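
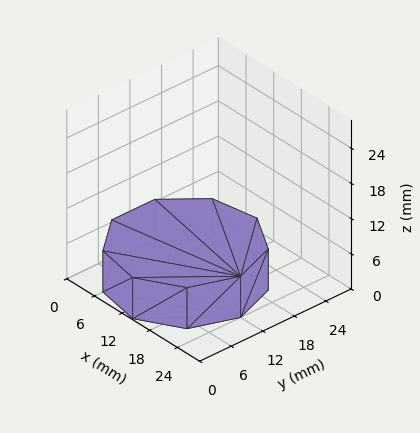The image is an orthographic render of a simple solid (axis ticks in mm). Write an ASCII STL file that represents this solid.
Reading the render: the shape is a regular 9-sided prism (a cylinder approximated with 9 flat sides), circumscribed radius ≈ 12 mm, height ≈ 7 mm (dimensions read to the nearest mm from the axis ticks). For the STL, each face is triangulated and given an outward normal.

solid part
  facet normal 0.0000 0.0000 -1.0000
    outer loop
      vertex 14.08 23.82 0.00
      vertex 21.19 19.71 0.00
      vertex 24.00 12.00 0.00
    endloop
  endfacet
  facet normal 0.0000 0.0000 -1.0000
    outer loop
      vertex 6.00 22.39 0.00
      vertex 14.08 23.82 0.00
      vertex 24.00 12.00 0.00
    endloop
  endfacet
  facet normal 0.0000 0.0000 -1.0000
    outer loop
      vertex 0.72 16.10 0.00
      vertex 6.00 22.39 0.00
      vertex 24.00 12.00 0.00
    endloop
  endfacet
  facet normal 0.0000 0.0000 -1.0000
    outer loop
      vertex 0.72 7.90 0.00
      vertex 0.72 16.10 0.00
      vertex 24.00 12.00 0.00
    endloop
  endfacet
  facet normal 0.0000 0.0000 -1.0000
    outer loop
      vertex 6.00 1.61 0.00
      vertex 0.72 7.90 0.00
      vertex 24.00 12.00 0.00
    endloop
  endfacet
  facet normal 0.0000 0.0000 -1.0000
    outer loop
      vertex 14.08 0.18 0.00
      vertex 6.00 1.61 0.00
      vertex 24.00 12.00 0.00
    endloop
  endfacet
  facet normal 0.0000 0.0000 -1.0000
    outer loop
      vertex 21.19 4.29 0.00
      vertex 14.08 0.18 0.00
      vertex 24.00 12.00 0.00
    endloop
  endfacet
  facet normal 0.0000 0.0000 1.0000
    outer loop
      vertex 24.00 12.00 7.00
      vertex 21.19 19.71 7.00
      vertex 14.08 23.82 7.00
    endloop
  endfacet
  facet normal 0.0000 0.0000 1.0000
    outer loop
      vertex 24.00 12.00 7.00
      vertex 14.08 23.82 7.00
      vertex 6.00 22.39 7.00
    endloop
  endfacet
  facet normal 0.0000 0.0000 1.0000
    outer loop
      vertex 24.00 12.00 7.00
      vertex 6.00 22.39 7.00
      vertex 0.72 16.10 7.00
    endloop
  endfacet
  facet normal 0.0000 0.0000 1.0000
    outer loop
      vertex 24.00 12.00 7.00
      vertex 0.72 16.10 7.00
      vertex 0.72 7.90 7.00
    endloop
  endfacet
  facet normal 0.0000 0.0000 1.0000
    outer loop
      vertex 24.00 12.00 7.00
      vertex 0.72 7.90 7.00
      vertex 6.00 1.61 7.00
    endloop
  endfacet
  facet normal 0.0000 0.0000 1.0000
    outer loop
      vertex 24.00 12.00 7.00
      vertex 6.00 1.61 7.00
      vertex 14.08 0.18 7.00
    endloop
  endfacet
  facet normal 0.0000 0.0000 1.0000
    outer loop
      vertex 24.00 12.00 7.00
      vertex 14.08 0.18 7.00
      vertex 21.19 4.29 7.00
    endloop
  endfacet
  facet normal 0.9395 0.3424 0.0000
    outer loop
      vertex 24.00 12.00 0.00
      vertex 21.19 19.71 0.00
      vertex 21.19 19.71 7.00
    endloop
  endfacet
  facet normal 0.9395 0.3424 0.0000
    outer loop
      vertex 24.00 12.00 0.00
      vertex 21.19 19.71 7.00
      vertex 24.00 12.00 7.00
    endloop
  endfacet
  facet normal 0.5005 0.8658 0.0000
    outer loop
      vertex 21.19 19.71 0.00
      vertex 14.08 23.82 0.00
      vertex 14.08 23.82 7.00
    endloop
  endfacet
  facet normal 0.5005 0.8658 0.0000
    outer loop
      vertex 21.19 19.71 0.00
      vertex 14.08 23.82 7.00
      vertex 21.19 19.71 7.00
    endloop
  endfacet
  facet normal -0.1743 0.9847 0.0000
    outer loop
      vertex 14.08 23.82 0.00
      vertex 6.00 22.39 0.00
      vertex 6.00 22.39 7.00
    endloop
  endfacet
  facet normal -0.1743 0.9847 0.0000
    outer loop
      vertex 14.08 23.82 0.00
      vertex 6.00 22.39 7.00
      vertex 14.08 23.82 7.00
    endloop
  endfacet
  facet normal -0.7659 0.6429 0.0000
    outer loop
      vertex 6.00 22.39 0.00
      vertex 0.72 16.10 0.00
      vertex 0.72 16.10 7.00
    endloop
  endfacet
  facet normal -0.7659 0.6429 0.0000
    outer loop
      vertex 6.00 22.39 0.00
      vertex 0.72 16.10 7.00
      vertex 6.00 22.39 7.00
    endloop
  endfacet
  facet normal -1.0000 0.0000 0.0000
    outer loop
      vertex 0.72 16.10 0.00
      vertex 0.72 7.90 0.00
      vertex 0.72 7.90 7.00
    endloop
  endfacet
  facet normal -1.0000 0.0000 0.0000
    outer loop
      vertex 0.72 16.10 0.00
      vertex 0.72 7.90 7.00
      vertex 0.72 16.10 7.00
    endloop
  endfacet
  facet normal -0.7659 -0.6429 0.0000
    outer loop
      vertex 0.72 7.90 0.00
      vertex 6.00 1.61 0.00
      vertex 6.00 1.61 7.00
    endloop
  endfacet
  facet normal -0.7659 -0.6429 0.0000
    outer loop
      vertex 0.72 7.90 0.00
      vertex 6.00 1.61 7.00
      vertex 0.72 7.90 7.00
    endloop
  endfacet
  facet normal -0.1743 -0.9847 0.0000
    outer loop
      vertex 6.00 1.61 0.00
      vertex 14.08 0.18 0.00
      vertex 14.08 0.18 7.00
    endloop
  endfacet
  facet normal -0.1743 -0.9847 0.0000
    outer loop
      vertex 6.00 1.61 0.00
      vertex 14.08 0.18 7.00
      vertex 6.00 1.61 7.00
    endloop
  endfacet
  facet normal 0.5005 -0.8658 0.0000
    outer loop
      vertex 14.08 0.18 0.00
      vertex 21.19 4.29 0.00
      vertex 21.19 4.29 7.00
    endloop
  endfacet
  facet normal 0.5005 -0.8658 0.0000
    outer loop
      vertex 14.08 0.18 0.00
      vertex 21.19 4.29 7.00
      vertex 14.08 0.18 7.00
    endloop
  endfacet
  facet normal 0.9395 -0.3424 0.0000
    outer loop
      vertex 21.19 4.29 0.00
      vertex 24.00 12.00 0.00
      vertex 24.00 12.00 7.00
    endloop
  endfacet
  facet normal 0.9395 -0.3424 0.0000
    outer loop
      vertex 21.19 4.29 0.00
      vertex 24.00 12.00 7.00
      vertex 21.19 4.29 7.00
    endloop
  endfacet
endsolid part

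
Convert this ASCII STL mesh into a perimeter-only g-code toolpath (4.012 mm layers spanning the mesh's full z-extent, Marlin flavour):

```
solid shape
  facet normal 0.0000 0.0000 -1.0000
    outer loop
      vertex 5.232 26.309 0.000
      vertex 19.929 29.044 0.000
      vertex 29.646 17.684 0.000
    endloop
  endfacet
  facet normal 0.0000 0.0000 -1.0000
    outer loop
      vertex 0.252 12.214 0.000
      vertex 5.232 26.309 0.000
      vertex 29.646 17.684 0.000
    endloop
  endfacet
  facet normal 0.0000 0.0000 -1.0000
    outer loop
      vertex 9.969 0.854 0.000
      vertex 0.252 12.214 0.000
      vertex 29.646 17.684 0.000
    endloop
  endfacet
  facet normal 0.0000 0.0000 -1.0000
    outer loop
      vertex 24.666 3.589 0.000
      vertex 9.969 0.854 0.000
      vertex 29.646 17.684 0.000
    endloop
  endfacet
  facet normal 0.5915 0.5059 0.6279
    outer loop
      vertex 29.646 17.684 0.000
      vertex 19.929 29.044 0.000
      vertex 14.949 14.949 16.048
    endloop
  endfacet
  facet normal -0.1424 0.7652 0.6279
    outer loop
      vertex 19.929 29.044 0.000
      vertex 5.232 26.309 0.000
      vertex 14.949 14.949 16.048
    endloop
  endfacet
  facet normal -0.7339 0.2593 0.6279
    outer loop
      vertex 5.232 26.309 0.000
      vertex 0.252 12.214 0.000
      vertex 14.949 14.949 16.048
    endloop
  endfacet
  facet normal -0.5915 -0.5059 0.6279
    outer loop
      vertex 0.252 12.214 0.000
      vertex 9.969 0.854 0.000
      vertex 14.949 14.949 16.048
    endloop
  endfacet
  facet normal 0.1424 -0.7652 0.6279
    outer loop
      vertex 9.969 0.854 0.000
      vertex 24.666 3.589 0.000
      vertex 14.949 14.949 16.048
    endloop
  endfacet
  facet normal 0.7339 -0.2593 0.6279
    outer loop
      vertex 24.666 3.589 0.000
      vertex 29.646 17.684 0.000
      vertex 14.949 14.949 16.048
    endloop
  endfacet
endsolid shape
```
; perimeter-only toolpath
G21 ; units = mm
G90 ; absolute positioning
G28 ; home
; layer 1
G0 Z4.012
G0 X25.972 Y17.000
G1 X18.684 Y25.520
G1 X7.661 Y23.469
G1 X3.926 Y12.898
G1 X11.214 Y4.378
G1 X22.237 Y6.429
G1 X25.972 Y17.000
; layer 2
G0 Z8.024
G0 X22.297 Y16.317
G1 X17.439 Y21.997
G1 X10.091 Y20.629
G1 X7.601 Y13.582
G1 X12.459 Y7.901
G1 X19.808 Y9.269
G1 X22.297 Y16.317
; layer 3
G0 Z12.036
G0 X18.623 Y15.633
G1 X16.194 Y18.473
G1 X12.520 Y17.789
G1 X11.275 Y14.265
G1 X13.704 Y11.425
G1 X17.378 Y12.109
G1 X18.623 Y15.633
M2 ; end

The solid is a regular 6-sided pyramid, base circumscribed radius ≈ 14.9 mm, apex at z ≈ 16 mm. Slicing at Δz = 4.012 mm — 4 equal slices spanning the solid's height, so layer i sits at z = i·h/4 — gives 3 non-empty perimeters. Each is a 6-segment closed polygon; G0 lifts to the layer z and rapids to the start vertex, then G1 traces the edges. The cross-section shrinks linearly with z (the slice at the apex is degenerate and omitted).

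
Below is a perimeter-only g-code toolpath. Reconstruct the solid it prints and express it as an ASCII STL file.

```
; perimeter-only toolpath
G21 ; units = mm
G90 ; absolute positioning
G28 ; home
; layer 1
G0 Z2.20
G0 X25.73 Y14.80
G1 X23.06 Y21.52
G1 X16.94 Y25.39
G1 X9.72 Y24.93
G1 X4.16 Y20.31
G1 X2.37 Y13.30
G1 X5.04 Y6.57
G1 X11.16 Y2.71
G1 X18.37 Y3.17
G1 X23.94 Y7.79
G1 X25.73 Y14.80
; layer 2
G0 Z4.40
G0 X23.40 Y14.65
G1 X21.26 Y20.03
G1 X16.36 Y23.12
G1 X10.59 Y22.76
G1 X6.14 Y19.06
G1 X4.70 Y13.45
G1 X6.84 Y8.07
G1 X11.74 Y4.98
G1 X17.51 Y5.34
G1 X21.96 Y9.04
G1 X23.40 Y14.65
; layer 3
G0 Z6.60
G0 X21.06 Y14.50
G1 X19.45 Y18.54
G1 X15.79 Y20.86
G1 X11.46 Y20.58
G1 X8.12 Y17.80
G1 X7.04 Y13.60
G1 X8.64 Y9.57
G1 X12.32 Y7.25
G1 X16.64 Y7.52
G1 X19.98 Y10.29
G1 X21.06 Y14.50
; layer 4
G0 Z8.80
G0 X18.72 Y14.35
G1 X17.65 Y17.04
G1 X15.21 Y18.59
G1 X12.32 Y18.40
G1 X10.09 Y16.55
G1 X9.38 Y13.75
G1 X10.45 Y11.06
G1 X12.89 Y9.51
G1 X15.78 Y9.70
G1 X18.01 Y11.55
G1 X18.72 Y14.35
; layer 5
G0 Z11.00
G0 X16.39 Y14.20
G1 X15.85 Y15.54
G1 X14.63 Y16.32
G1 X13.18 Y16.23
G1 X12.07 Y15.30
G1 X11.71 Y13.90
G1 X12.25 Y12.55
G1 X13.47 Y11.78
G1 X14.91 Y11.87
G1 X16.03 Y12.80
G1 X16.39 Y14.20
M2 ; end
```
solid part
  facet normal 0.0000 0.0000 -1.0000
    outer loop
      vertex 17.52 27.66 0.00
      vertex 24.86 23.02 0.00
      vertex 28.07 14.95 0.00
    endloop
  endfacet
  facet normal 0.0000 0.0000 -1.0000
    outer loop
      vertex 8.86 27.11 0.00
      vertex 17.52 27.66 0.00
      vertex 28.07 14.95 0.00
    endloop
  endfacet
  facet normal 0.0000 0.0000 -1.0000
    outer loop
      vertex 2.18 21.56 0.00
      vertex 8.86 27.11 0.00
      vertex 28.07 14.95 0.00
    endloop
  endfacet
  facet normal 0.0000 0.0000 -1.0000
    outer loop
      vertex 0.03 13.15 0.00
      vertex 2.18 21.56 0.00
      vertex 28.07 14.95 0.00
    endloop
  endfacet
  facet normal 0.0000 0.0000 -1.0000
    outer loop
      vertex 3.24 5.08 0.00
      vertex 0.03 13.15 0.00
      vertex 28.07 14.95 0.00
    endloop
  endfacet
  facet normal 0.0000 0.0000 -1.0000
    outer loop
      vertex 10.58 0.44 0.00
      vertex 3.24 5.08 0.00
      vertex 28.07 14.95 0.00
    endloop
  endfacet
  facet normal 0.0000 0.0000 -1.0000
    outer loop
      vertex 19.24 0.99 0.00
      vertex 10.58 0.44 0.00
      vertex 28.07 14.95 0.00
    endloop
  endfacet
  facet normal 0.0000 0.0000 -1.0000
    outer loop
      vertex 25.92 6.54 0.00
      vertex 19.24 0.99 0.00
      vertex 28.07 14.95 0.00
    endloop
  endfacet
  facet normal 0.6531 0.2598 0.7114
    outer loop
      vertex 28.07 14.95 0.00
      vertex 24.86 23.02 0.00
      vertex 14.05 14.05 13.20
    endloop
  endfacet
  facet normal 0.3756 0.5941 0.7113
    outer loop
      vertex 24.86 23.02 0.00
      vertex 17.52 27.66 0.00
      vertex 14.05 14.05 13.20
    endloop
  endfacet
  facet normal -0.0445 0.7013 0.7114
    outer loop
      vertex 17.52 27.66 0.00
      vertex 8.86 27.11 0.00
      vertex 14.05 14.05 13.20
    endloop
  endfacet
  facet normal -0.4491 0.5406 0.7114
    outer loop
      vertex 8.86 27.11 0.00
      vertex 2.18 21.56 0.00
      vertex 14.05 14.05 13.20
    endloop
  endfacet
  facet normal -0.6809 0.1741 0.7114
    outer loop
      vertex 2.18 21.56 0.00
      vertex 0.03 13.15 0.00
      vertex 14.05 14.05 13.20
    endloop
  endfacet
  facet normal -0.6531 -0.2598 0.7114
    outer loop
      vertex 0.03 13.15 0.00
      vertex 3.24 5.08 0.00
      vertex 14.05 14.05 13.20
    endloop
  endfacet
  facet normal -0.3756 -0.5941 0.7113
    outer loop
      vertex 3.24 5.08 0.00
      vertex 10.58 0.44 0.00
      vertex 14.05 14.05 13.20
    endloop
  endfacet
  facet normal 0.0445 -0.7013 0.7114
    outer loop
      vertex 10.58 0.44 0.00
      vertex 19.24 0.99 0.00
      vertex 14.05 14.05 13.20
    endloop
  endfacet
  facet normal 0.4491 -0.5406 0.7114
    outer loop
      vertex 19.24 0.99 0.00
      vertex 25.92 6.54 0.00
      vertex 14.05 14.05 13.20
    endloop
  endfacet
  facet normal 0.6809 -0.1741 0.7114
    outer loop
      vertex 25.92 6.54 0.00
      vertex 28.07 14.95 0.00
      vertex 14.05 14.05 13.20
    endloop
  endfacet
endsolid part

The G0 Z moves step by Δz≈2.20 mm. The G1 loops shrink linearly with z, so the solid tapers from its base footprint up to z≈13.2. Closing with a flat bottom cap and the tapered top and triangulating gives 18 facets — a regular 10-sided pyramid, base circumscribed radius ≈ 14.1 mm, apex at z ≈ 13.2 mm.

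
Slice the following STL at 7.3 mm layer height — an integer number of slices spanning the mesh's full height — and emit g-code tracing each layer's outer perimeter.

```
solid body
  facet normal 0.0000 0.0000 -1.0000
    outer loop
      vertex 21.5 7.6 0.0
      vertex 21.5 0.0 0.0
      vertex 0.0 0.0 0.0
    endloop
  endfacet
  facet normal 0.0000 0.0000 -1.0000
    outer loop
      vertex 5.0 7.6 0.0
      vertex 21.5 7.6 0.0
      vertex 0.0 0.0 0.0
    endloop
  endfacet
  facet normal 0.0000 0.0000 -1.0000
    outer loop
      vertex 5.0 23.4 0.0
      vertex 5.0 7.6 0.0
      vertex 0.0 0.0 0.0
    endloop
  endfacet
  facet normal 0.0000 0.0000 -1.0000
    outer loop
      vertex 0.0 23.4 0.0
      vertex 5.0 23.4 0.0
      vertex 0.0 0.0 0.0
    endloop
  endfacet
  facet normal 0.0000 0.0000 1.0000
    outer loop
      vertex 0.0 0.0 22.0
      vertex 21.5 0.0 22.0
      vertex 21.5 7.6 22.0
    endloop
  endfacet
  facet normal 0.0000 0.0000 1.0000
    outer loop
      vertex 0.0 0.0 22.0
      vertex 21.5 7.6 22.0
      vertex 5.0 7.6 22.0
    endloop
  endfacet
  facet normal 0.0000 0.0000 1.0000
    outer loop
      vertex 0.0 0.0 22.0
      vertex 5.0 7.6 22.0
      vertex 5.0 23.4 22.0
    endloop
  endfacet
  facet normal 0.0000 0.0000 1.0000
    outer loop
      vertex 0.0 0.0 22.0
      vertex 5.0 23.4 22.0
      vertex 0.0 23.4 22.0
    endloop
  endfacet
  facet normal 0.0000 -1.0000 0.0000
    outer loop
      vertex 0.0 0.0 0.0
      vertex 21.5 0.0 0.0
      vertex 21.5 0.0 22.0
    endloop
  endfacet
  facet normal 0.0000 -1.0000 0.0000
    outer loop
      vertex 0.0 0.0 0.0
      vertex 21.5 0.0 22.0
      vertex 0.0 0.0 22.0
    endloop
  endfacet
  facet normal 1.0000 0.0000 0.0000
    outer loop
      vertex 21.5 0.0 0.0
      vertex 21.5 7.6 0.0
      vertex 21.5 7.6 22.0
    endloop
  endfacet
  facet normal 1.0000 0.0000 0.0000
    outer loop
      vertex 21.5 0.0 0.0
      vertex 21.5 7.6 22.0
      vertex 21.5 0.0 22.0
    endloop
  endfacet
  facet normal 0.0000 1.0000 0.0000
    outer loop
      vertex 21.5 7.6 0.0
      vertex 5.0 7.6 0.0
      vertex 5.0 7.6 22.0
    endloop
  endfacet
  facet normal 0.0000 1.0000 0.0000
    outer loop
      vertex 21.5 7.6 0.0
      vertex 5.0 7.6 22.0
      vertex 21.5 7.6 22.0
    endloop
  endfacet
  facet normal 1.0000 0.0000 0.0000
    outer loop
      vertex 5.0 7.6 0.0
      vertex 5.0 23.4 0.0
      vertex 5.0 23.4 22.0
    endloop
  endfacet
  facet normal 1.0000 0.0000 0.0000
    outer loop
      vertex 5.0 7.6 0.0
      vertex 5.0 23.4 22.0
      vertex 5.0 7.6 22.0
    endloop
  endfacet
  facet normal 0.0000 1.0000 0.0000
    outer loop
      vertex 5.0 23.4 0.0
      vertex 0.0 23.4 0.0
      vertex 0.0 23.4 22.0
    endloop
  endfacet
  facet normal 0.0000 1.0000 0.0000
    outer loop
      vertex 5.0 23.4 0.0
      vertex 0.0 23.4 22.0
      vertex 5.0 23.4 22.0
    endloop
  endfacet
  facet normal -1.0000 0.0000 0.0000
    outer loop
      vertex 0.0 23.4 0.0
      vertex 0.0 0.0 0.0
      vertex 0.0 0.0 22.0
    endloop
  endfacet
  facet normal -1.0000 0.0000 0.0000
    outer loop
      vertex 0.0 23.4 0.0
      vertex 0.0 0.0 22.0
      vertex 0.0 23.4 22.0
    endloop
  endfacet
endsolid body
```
; perimeter-only toolpath
G21 ; units = mm
G90 ; absolute positioning
G28 ; home
; layer 1
G0 Z7.3
G0 X0.0 Y0.0
G1 X21.5 Y0.0
G1 X21.5 Y7.6
G1 X5.0 Y7.6
G1 X5.0 Y23.4
G1 X0.0 Y23.4
G1 X0.0 Y0.0
; layer 2
G0 Z14.7
G0 X0.0 Y0.0
G1 X21.5 Y0.0
G1 X21.5 Y7.6
G1 X5.0 Y7.6
G1 X5.0 Y23.4
G1 X0.0 Y23.4
G1 X0.0 Y0.0
; layer 3
G0 Z22.0
G0 X0.0 Y0.0
G1 X21.5 Y0.0
G1 X21.5 Y7.6
G1 X5.0 Y7.6
G1 X5.0 Y23.4
G1 X0.0 Y23.4
G1 X0.0 Y0.0
M2 ; end

The solid is an L-shaped prism: outer 21.5 × 23.4 mm, arm thicknesses ≈ 7.6 mm (horizontal) and 5 mm (vertical), extruded 22 mm in z. Slicing at Δz = 7.3 mm — 3 equal slices spanning the solid's height, so layer i sits at z = i·h/3 — gives 3 non-empty perimeters. Each is a 6-segment closed polygon; G0 lifts to the layer z and rapids to the start vertex, then G1 traces the edges.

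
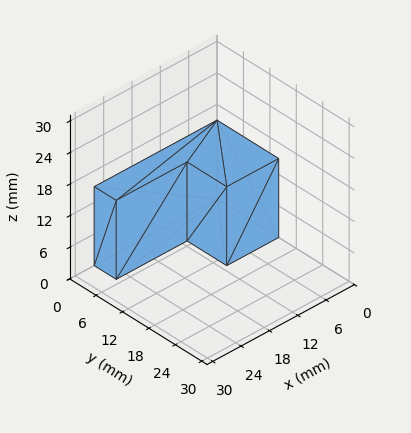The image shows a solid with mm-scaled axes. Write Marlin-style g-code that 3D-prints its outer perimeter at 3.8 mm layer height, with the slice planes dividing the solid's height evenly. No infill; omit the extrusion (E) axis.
Reading the render: the shape is an L-shaped prism: outer 26 × 14 mm, arm thicknesses ≈ 5 mm (horizontal) and 11 mm (vertical), extruded 15 mm in z (dimensions read to the nearest mm from the axis ticks). For the g-code, the solid's height is divided into equal slices at the stated Δz and each level perimeter traced with G1 moves after a G0 lift.

; perimeter-only toolpath
G21 ; units = mm
G90 ; absolute positioning
G28 ; home
; layer 1
G0 Z3.8
G0 X0.0 Y0.0
G1 X26.0 Y0.0
G1 X26.0 Y5.0
G1 X11.0 Y5.0
G1 X11.0 Y14.0
G1 X0.0 Y14.0
G1 X0.0 Y0.0
; layer 2
G0 Z7.5
G0 X0.0 Y0.0
G1 X26.0 Y0.0
G1 X26.0 Y5.0
G1 X11.0 Y5.0
G1 X11.0 Y14.0
G1 X0.0 Y14.0
G1 X0.0 Y0.0
; layer 3
G0 Z11.2
G0 X0.0 Y0.0
G1 X26.0 Y0.0
G1 X26.0 Y5.0
G1 X11.0 Y5.0
G1 X11.0 Y14.0
G1 X0.0 Y14.0
G1 X0.0 Y0.0
; layer 4
G0 Z15.0
G0 X0.0 Y0.0
G1 X26.0 Y0.0
G1 X26.0 Y5.0
G1 X11.0 Y5.0
G1 X11.0 Y14.0
G1 X0.0 Y14.0
G1 X0.0 Y0.0
M2 ; end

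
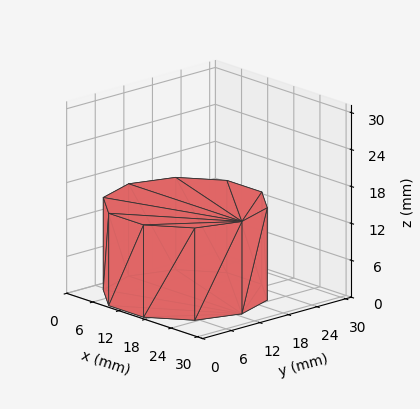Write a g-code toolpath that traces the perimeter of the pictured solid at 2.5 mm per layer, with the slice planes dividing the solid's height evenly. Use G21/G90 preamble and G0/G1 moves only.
Reading the render: the shape is a regular 10-sided prism (a cylinder approximated with 10 flat sides), circumscribed radius ≈ 13 mm, height ≈ 15 mm (dimensions read to the nearest mm from the axis ticks). For the g-code, the solid's height is divided into equal slices at the stated Δz and each level perimeter traced with G1 moves after a G0 lift.

; perimeter-only toolpath
G21 ; units = mm
G90 ; absolute positioning
G28 ; home
; layer 1
G0 Z2.5
G0 X26.0 Y13.0
G1 X23.5 Y20.6
G1 X17.0 Y25.4
G1 X9.0 Y25.4
G1 X2.5 Y20.6
G1 X0.0 Y13.0
G1 X2.5 Y5.4
G1 X9.0 Y0.6
G1 X17.0 Y0.6
G1 X23.5 Y5.4
G1 X26.0 Y13.0
; layer 2
G0 Z5.0
G0 X26.0 Y13.0
G1 X23.5 Y20.6
G1 X17.0 Y25.4
G1 X9.0 Y25.4
G1 X2.5 Y20.6
G1 X0.0 Y13.0
G1 X2.5 Y5.4
G1 X9.0 Y0.6
G1 X17.0 Y0.6
G1 X23.5 Y5.4
G1 X26.0 Y13.0
; layer 3
G0 Z7.5
G0 X26.0 Y13.0
G1 X23.5 Y20.6
G1 X17.0 Y25.4
G1 X9.0 Y25.4
G1 X2.5 Y20.6
G1 X0.0 Y13.0
G1 X2.5 Y5.4
G1 X9.0 Y0.6
G1 X17.0 Y0.6
G1 X23.5 Y5.4
G1 X26.0 Y13.0
; layer 4
G0 Z10.0
G0 X26.0 Y13.0
G1 X23.5 Y20.6
G1 X17.0 Y25.4
G1 X9.0 Y25.4
G1 X2.5 Y20.6
G1 X0.0 Y13.0
G1 X2.5 Y5.4
G1 X9.0 Y0.6
G1 X17.0 Y0.6
G1 X23.5 Y5.4
G1 X26.0 Y13.0
; layer 5
G0 Z12.5
G0 X26.0 Y13.0
G1 X23.5 Y20.6
G1 X17.0 Y25.4
G1 X9.0 Y25.4
G1 X2.5 Y20.6
G1 X0.0 Y13.0
G1 X2.5 Y5.4
G1 X9.0 Y0.6
G1 X17.0 Y0.6
G1 X23.5 Y5.4
G1 X26.0 Y13.0
; layer 6
G0 Z15.0
G0 X26.0 Y13.0
G1 X23.5 Y20.6
G1 X17.0 Y25.4
G1 X9.0 Y25.4
G1 X2.5 Y20.6
G1 X0.0 Y13.0
G1 X2.5 Y5.4
G1 X9.0 Y0.6
G1 X17.0 Y0.6
G1 X23.5 Y5.4
G1 X26.0 Y13.0
M2 ; end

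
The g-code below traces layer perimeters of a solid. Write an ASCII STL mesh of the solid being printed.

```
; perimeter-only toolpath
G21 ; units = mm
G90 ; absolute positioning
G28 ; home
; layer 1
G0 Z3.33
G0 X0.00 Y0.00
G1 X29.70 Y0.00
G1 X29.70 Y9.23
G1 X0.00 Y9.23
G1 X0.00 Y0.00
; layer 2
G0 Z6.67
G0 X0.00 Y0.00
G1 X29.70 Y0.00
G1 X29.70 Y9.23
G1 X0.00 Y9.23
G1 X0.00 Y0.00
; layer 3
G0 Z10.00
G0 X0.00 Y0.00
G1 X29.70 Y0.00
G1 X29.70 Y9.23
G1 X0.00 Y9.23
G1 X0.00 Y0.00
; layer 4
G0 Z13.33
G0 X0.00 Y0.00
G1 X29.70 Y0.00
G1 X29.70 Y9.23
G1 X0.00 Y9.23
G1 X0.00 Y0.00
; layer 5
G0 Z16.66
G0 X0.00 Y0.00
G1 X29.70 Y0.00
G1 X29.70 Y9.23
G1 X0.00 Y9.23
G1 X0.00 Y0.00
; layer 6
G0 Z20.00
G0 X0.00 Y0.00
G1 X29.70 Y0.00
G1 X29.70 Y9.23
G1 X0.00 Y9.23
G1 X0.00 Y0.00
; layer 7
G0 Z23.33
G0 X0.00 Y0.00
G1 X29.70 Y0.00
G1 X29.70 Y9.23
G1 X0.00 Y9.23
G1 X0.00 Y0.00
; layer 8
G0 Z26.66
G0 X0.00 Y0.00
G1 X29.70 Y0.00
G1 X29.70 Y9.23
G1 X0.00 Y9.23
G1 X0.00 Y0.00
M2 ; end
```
solid part
  facet normal 0.0000 0.0000 -1.0000
    outer loop
      vertex 29.70 9.23 0.00
      vertex 29.70 0.00 0.00
      vertex 0.00 0.00 0.00
    endloop
  endfacet
  facet normal 0.0000 0.0000 -1.0000
    outer loop
      vertex 0.00 9.23 0.00
      vertex 29.70 9.23 0.00
      vertex 0.00 0.00 0.00
    endloop
  endfacet
  facet normal 0.0000 0.0000 1.0000
    outer loop
      vertex 0.00 0.00 26.66
      vertex 29.70 0.00 26.66
      vertex 29.70 9.23 26.66
    endloop
  endfacet
  facet normal 0.0000 0.0000 1.0000
    outer loop
      vertex 0.00 0.00 26.66
      vertex 29.70 9.23 26.66
      vertex 0.00 9.23 26.66
    endloop
  endfacet
  facet normal 0.0000 -1.0000 0.0000
    outer loop
      vertex 0.00 0.00 0.00
      vertex 29.70 0.00 0.00
      vertex 29.70 0.00 26.66
    endloop
  endfacet
  facet normal 0.0000 -1.0000 0.0000
    outer loop
      vertex 0.00 0.00 0.00
      vertex 29.70 0.00 26.66
      vertex 0.00 0.00 26.66
    endloop
  endfacet
  facet normal 0.0000 1.0000 0.0000
    outer loop
      vertex 29.70 9.23 26.66
      vertex 29.70 9.23 0.00
      vertex 0.00 9.23 0.00
    endloop
  endfacet
  facet normal 0.0000 1.0000 0.0000
    outer loop
      vertex 0.00 9.23 26.66
      vertex 29.70 9.23 26.66
      vertex 0.00 9.23 0.00
    endloop
  endfacet
  facet normal -1.0000 0.0000 0.0000
    outer loop
      vertex 0.00 9.23 26.66
      vertex 0.00 9.23 0.00
      vertex 0.00 0.00 0.00
    endloop
  endfacet
  facet normal -1.0000 0.0000 0.0000
    outer loop
      vertex 0.00 0.00 26.66
      vertex 0.00 9.23 26.66
      vertex 0.00 0.00 0.00
    endloop
  endfacet
  facet normal 1.0000 0.0000 0.0000
    outer loop
      vertex 29.70 0.00 0.00
      vertex 29.70 9.23 0.00
      vertex 29.70 9.23 26.66
    endloop
  endfacet
  facet normal 1.0000 0.0000 0.0000
    outer loop
      vertex 29.70 0.00 0.00
      vertex 29.70 9.23 26.66
      vertex 29.70 0.00 26.66
    endloop
  endfacet
endsolid part

The G0 Z moves step by Δz≈3.33 mm. Every layer's G1 loop is the same polygon, so the solid is a straight extrusion of it from z=0 to z≈26.7. Closing with flat bottom and top caps and triangulating gives 12 facets — a rectangular box, roughly 29.7 × 9.23 mm footprint and 26.7 mm tall.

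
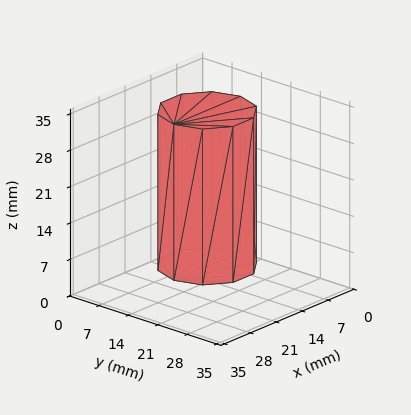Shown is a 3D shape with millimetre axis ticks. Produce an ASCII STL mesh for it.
Reading the render: the shape is a regular 10-sided prism (a cylinder approximated with 10 flat sides), circumscribed radius ≈ 9 mm, height ≈ 30 mm (dimensions read to the nearest mm from the axis ticks). For the STL, each face is triangulated and given an outward normal.

solid part
  facet normal 0.0000 0.0000 -1.0000
    outer loop
      vertex 11.8 17.6 0.0
      vertex 16.3 14.3 0.0
      vertex 18.0 9.0 0.0
    endloop
  endfacet
  facet normal 0.0000 0.0000 -1.0000
    outer loop
      vertex 6.2 17.6 0.0
      vertex 11.8 17.6 0.0
      vertex 18.0 9.0 0.0
    endloop
  endfacet
  facet normal 0.0000 0.0000 -1.0000
    outer loop
      vertex 1.7 14.3 0.0
      vertex 6.2 17.6 0.0
      vertex 18.0 9.0 0.0
    endloop
  endfacet
  facet normal 0.0000 0.0000 -1.0000
    outer loop
      vertex 0.0 9.0 0.0
      vertex 1.7 14.3 0.0
      vertex 18.0 9.0 0.0
    endloop
  endfacet
  facet normal 0.0000 0.0000 -1.0000
    outer loop
      vertex 1.7 3.7 0.0
      vertex 0.0 9.0 0.0
      vertex 18.0 9.0 0.0
    endloop
  endfacet
  facet normal 0.0000 0.0000 -1.0000
    outer loop
      vertex 6.2 0.4 0.0
      vertex 1.7 3.7 0.0
      vertex 18.0 9.0 0.0
    endloop
  endfacet
  facet normal 0.0000 0.0000 -1.0000
    outer loop
      vertex 11.8 0.4 0.0
      vertex 6.2 0.4 0.0
      vertex 18.0 9.0 0.0
    endloop
  endfacet
  facet normal 0.0000 0.0000 -1.0000
    outer loop
      vertex 16.3 3.7 0.0
      vertex 11.8 0.4 0.0
      vertex 18.0 9.0 0.0
    endloop
  endfacet
  facet normal 0.0000 0.0000 1.0000
    outer loop
      vertex 18.0 9.0 30.0
      vertex 16.3 14.3 30.0
      vertex 11.8 17.6 30.0
    endloop
  endfacet
  facet normal 0.0000 0.0000 1.0000
    outer loop
      vertex 18.0 9.0 30.0
      vertex 11.8 17.6 30.0
      vertex 6.2 17.6 30.0
    endloop
  endfacet
  facet normal 0.0000 0.0000 1.0000
    outer loop
      vertex 18.0 9.0 30.0
      vertex 6.2 17.6 30.0
      vertex 1.7 14.3 30.0
    endloop
  endfacet
  facet normal 0.0000 0.0000 1.0000
    outer loop
      vertex 18.0 9.0 30.0
      vertex 1.7 14.3 30.0
      vertex 0.0 9.0 30.0
    endloop
  endfacet
  facet normal 0.0000 0.0000 1.0000
    outer loop
      vertex 18.0 9.0 30.0
      vertex 0.0 9.0 30.0
      vertex 1.7 3.7 30.0
    endloop
  endfacet
  facet normal 0.0000 0.0000 1.0000
    outer loop
      vertex 18.0 9.0 30.0
      vertex 1.7 3.7 30.0
      vertex 6.2 0.4 30.0
    endloop
  endfacet
  facet normal 0.0000 0.0000 1.0000
    outer loop
      vertex 18.0 9.0 30.0
      vertex 6.2 0.4 30.0
      vertex 11.8 0.4 30.0
    endloop
  endfacet
  facet normal 0.0000 0.0000 1.0000
    outer loop
      vertex 18.0 9.0 30.0
      vertex 11.8 0.4 30.0
      vertex 16.3 3.7 30.0
    endloop
  endfacet
  facet normal 0.9522 0.3054 0.0000
    outer loop
      vertex 18.0 9.0 0.0
      vertex 16.3 14.3 0.0
      vertex 16.3 14.3 30.0
    endloop
  endfacet
  facet normal 0.9522 0.3054 0.0000
    outer loop
      vertex 18.0 9.0 0.0
      vertex 16.3 14.3 30.0
      vertex 18.0 9.0 30.0
    endloop
  endfacet
  facet normal 0.5914 0.8064 0.0000
    outer loop
      vertex 16.3 14.3 0.0
      vertex 11.8 17.6 0.0
      vertex 11.8 17.6 30.0
    endloop
  endfacet
  facet normal 0.5914 0.8064 0.0000
    outer loop
      vertex 16.3 14.3 0.0
      vertex 11.8 17.6 30.0
      vertex 16.3 14.3 30.0
    endloop
  endfacet
  facet normal 0.0000 1.0000 0.0000
    outer loop
      vertex 11.8 17.6 0.0
      vertex 6.2 17.6 0.0
      vertex 6.2 17.6 30.0
    endloop
  endfacet
  facet normal 0.0000 1.0000 0.0000
    outer loop
      vertex 11.8 17.6 0.0
      vertex 6.2 17.6 30.0
      vertex 11.8 17.6 30.0
    endloop
  endfacet
  facet normal -0.5914 0.8064 0.0000
    outer loop
      vertex 6.2 17.6 0.0
      vertex 1.7 14.3 0.0
      vertex 1.7 14.3 30.0
    endloop
  endfacet
  facet normal -0.5914 0.8064 0.0000
    outer loop
      vertex 6.2 17.6 0.0
      vertex 1.7 14.3 30.0
      vertex 6.2 17.6 30.0
    endloop
  endfacet
  facet normal -0.9522 0.3054 0.0000
    outer loop
      vertex 1.7 14.3 0.0
      vertex 0.0 9.0 0.0
      vertex 0.0 9.0 30.0
    endloop
  endfacet
  facet normal -0.9522 0.3054 0.0000
    outer loop
      vertex 1.7 14.3 0.0
      vertex 0.0 9.0 30.0
      vertex 1.7 14.3 30.0
    endloop
  endfacet
  facet normal -0.9522 -0.3054 0.0000
    outer loop
      vertex 0.0 9.0 0.0
      vertex 1.7 3.7 0.0
      vertex 1.7 3.7 30.0
    endloop
  endfacet
  facet normal -0.9522 -0.3054 0.0000
    outer loop
      vertex 0.0 9.0 0.0
      vertex 1.7 3.7 30.0
      vertex 0.0 9.0 30.0
    endloop
  endfacet
  facet normal -0.5914 -0.8064 0.0000
    outer loop
      vertex 1.7 3.7 0.0
      vertex 6.2 0.4 0.0
      vertex 6.2 0.4 30.0
    endloop
  endfacet
  facet normal -0.5914 -0.8064 0.0000
    outer loop
      vertex 1.7 3.7 0.0
      vertex 6.2 0.4 30.0
      vertex 1.7 3.7 30.0
    endloop
  endfacet
  facet normal 0.0000 -1.0000 0.0000
    outer loop
      vertex 6.2 0.4 0.0
      vertex 11.8 0.4 0.0
      vertex 11.8 0.4 30.0
    endloop
  endfacet
  facet normal 0.0000 -1.0000 0.0000
    outer loop
      vertex 6.2 0.4 0.0
      vertex 11.8 0.4 30.0
      vertex 6.2 0.4 30.0
    endloop
  endfacet
  facet normal 0.5914 -0.8064 0.0000
    outer loop
      vertex 11.8 0.4 0.0
      vertex 16.3 3.7 0.0
      vertex 16.3 3.7 30.0
    endloop
  endfacet
  facet normal 0.5914 -0.8064 0.0000
    outer loop
      vertex 11.8 0.4 0.0
      vertex 16.3 3.7 30.0
      vertex 11.8 0.4 30.0
    endloop
  endfacet
  facet normal 0.9522 -0.3054 0.0000
    outer loop
      vertex 16.3 3.7 0.0
      vertex 18.0 9.0 0.0
      vertex 18.0 9.0 30.0
    endloop
  endfacet
  facet normal 0.9522 -0.3054 0.0000
    outer loop
      vertex 16.3 3.7 0.0
      vertex 18.0 9.0 30.0
      vertex 16.3 3.7 30.0
    endloop
  endfacet
endsolid part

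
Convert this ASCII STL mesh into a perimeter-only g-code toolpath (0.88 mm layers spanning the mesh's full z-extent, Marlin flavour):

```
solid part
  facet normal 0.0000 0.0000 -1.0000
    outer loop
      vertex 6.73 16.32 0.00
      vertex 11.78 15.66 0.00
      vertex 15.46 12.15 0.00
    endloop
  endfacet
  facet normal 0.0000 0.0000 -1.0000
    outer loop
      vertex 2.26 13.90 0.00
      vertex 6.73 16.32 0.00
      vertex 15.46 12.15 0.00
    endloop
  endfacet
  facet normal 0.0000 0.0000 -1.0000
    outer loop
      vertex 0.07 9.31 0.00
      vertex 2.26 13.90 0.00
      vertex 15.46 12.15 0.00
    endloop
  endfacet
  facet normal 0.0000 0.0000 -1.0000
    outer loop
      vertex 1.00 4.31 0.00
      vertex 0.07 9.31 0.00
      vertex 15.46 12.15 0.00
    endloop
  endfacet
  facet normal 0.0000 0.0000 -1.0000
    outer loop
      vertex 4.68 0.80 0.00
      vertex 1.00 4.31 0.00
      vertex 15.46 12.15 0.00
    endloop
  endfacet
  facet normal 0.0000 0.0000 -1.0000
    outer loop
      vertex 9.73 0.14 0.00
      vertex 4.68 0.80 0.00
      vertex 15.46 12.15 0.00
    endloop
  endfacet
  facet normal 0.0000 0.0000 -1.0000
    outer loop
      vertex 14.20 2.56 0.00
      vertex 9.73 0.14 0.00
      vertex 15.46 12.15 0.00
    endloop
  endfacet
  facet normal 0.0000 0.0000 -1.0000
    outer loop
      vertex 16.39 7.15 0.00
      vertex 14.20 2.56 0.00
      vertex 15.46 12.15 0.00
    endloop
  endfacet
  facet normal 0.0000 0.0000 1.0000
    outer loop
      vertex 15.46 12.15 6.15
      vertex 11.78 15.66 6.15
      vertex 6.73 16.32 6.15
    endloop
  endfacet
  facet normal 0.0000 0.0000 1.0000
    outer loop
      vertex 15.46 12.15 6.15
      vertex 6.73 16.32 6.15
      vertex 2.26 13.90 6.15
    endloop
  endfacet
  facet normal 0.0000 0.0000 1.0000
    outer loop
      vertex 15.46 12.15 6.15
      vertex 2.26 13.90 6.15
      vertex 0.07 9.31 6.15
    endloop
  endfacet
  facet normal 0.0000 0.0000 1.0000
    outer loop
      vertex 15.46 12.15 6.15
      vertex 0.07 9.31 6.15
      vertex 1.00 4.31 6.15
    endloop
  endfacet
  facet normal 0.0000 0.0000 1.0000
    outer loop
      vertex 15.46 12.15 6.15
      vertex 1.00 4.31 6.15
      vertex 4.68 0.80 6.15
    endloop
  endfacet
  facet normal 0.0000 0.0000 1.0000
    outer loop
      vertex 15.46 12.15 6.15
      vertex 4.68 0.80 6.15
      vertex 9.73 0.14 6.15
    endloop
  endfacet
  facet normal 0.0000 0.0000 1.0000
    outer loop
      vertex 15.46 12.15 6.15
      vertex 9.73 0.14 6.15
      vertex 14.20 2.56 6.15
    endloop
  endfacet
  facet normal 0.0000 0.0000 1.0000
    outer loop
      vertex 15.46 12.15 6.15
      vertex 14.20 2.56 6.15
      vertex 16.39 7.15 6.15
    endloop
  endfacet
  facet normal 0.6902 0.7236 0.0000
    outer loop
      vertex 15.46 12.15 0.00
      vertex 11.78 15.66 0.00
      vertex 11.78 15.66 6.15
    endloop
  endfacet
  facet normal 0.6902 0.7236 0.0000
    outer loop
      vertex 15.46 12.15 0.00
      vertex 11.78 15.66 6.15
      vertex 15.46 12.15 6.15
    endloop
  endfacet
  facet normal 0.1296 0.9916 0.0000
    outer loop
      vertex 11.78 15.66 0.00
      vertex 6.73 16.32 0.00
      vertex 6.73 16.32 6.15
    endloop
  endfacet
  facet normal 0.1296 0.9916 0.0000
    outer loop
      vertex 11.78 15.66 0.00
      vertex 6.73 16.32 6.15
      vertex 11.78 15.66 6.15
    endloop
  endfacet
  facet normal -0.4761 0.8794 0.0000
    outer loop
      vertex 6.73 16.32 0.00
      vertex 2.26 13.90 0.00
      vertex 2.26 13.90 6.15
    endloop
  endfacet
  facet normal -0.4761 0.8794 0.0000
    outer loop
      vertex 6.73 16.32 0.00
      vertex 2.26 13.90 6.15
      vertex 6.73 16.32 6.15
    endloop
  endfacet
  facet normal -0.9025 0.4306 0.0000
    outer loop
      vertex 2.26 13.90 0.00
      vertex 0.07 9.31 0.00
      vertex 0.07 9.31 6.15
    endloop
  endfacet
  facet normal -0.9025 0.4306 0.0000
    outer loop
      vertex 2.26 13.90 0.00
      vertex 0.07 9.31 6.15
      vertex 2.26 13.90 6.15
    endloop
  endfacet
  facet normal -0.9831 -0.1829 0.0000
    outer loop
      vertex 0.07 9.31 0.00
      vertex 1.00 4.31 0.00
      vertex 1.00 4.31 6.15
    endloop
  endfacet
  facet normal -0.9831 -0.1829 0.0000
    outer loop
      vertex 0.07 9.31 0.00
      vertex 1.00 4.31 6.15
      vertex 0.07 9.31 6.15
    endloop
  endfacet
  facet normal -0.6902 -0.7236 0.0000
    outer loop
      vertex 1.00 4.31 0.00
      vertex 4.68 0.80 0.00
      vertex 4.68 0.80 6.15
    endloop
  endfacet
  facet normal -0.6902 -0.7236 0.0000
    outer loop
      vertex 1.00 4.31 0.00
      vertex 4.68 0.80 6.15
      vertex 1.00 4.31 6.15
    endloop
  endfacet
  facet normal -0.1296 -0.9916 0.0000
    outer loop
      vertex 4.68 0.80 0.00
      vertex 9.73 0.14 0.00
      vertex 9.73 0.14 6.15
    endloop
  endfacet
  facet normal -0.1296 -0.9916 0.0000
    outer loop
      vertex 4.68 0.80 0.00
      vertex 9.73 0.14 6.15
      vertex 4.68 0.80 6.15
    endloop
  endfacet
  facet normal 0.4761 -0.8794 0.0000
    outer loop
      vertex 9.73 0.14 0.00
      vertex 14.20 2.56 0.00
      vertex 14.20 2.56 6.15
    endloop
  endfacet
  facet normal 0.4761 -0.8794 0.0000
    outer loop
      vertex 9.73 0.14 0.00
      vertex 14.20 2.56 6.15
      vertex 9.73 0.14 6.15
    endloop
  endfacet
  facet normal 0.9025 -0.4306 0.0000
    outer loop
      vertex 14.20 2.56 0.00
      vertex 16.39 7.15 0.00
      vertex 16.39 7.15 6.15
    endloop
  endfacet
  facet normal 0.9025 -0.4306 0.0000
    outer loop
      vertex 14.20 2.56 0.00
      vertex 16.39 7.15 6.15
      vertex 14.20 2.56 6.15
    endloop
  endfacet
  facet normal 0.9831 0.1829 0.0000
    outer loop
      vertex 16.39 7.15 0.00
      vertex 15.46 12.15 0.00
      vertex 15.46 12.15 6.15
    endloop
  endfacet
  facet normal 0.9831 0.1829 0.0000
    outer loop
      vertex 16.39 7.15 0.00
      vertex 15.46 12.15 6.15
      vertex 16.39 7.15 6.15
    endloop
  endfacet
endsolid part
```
; perimeter-only toolpath
G21 ; units = mm
G90 ; absolute positioning
G28 ; home
; layer 1
G0 Z0.88
G0 X15.46 Y12.15
G1 X11.78 Y15.66
G1 X6.73 Y16.32
G1 X2.26 Y13.90
G1 X0.07 Y9.31
G1 X1.00 Y4.31
G1 X4.68 Y0.80
G1 X9.73 Y0.14
G1 X14.20 Y2.56
G1 X16.39 Y7.15
G1 X15.46 Y12.15
; layer 2
G0 Z1.76
G0 X15.46 Y12.15
G1 X11.78 Y15.66
G1 X6.73 Y16.32
G1 X2.26 Y13.90
G1 X0.07 Y9.31
G1 X1.00 Y4.31
G1 X4.68 Y0.80
G1 X9.73 Y0.14
G1 X14.20 Y2.56
G1 X16.39 Y7.15
G1 X15.46 Y12.15
; layer 3
G0 Z2.64
G0 X15.46 Y12.15
G1 X11.78 Y15.66
G1 X6.73 Y16.32
G1 X2.26 Y13.90
G1 X0.07 Y9.31
G1 X1.00 Y4.31
G1 X4.68 Y0.80
G1 X9.73 Y0.14
G1 X14.20 Y2.56
G1 X16.39 Y7.15
G1 X15.46 Y12.15
; layer 4
G0 Z3.51
G0 X15.46 Y12.15
G1 X11.78 Y15.66
G1 X6.73 Y16.32
G1 X2.26 Y13.90
G1 X0.07 Y9.31
G1 X1.00 Y4.31
G1 X4.68 Y0.80
G1 X9.73 Y0.14
G1 X14.20 Y2.56
G1 X16.39 Y7.15
G1 X15.46 Y12.15
; layer 5
G0 Z4.39
G0 X15.46 Y12.15
G1 X11.78 Y15.66
G1 X6.73 Y16.32
G1 X2.26 Y13.90
G1 X0.07 Y9.31
G1 X1.00 Y4.31
G1 X4.68 Y0.80
G1 X9.73 Y0.14
G1 X14.20 Y2.56
G1 X16.39 Y7.15
G1 X15.46 Y12.15
; layer 6
G0 Z5.27
G0 X15.46 Y12.15
G1 X11.78 Y15.66
G1 X6.73 Y16.32
G1 X2.26 Y13.90
G1 X0.07 Y9.31
G1 X1.00 Y4.31
G1 X4.68 Y0.80
G1 X9.73 Y0.14
G1 X14.20 Y2.56
G1 X16.39 Y7.15
G1 X15.46 Y12.15
; layer 7
G0 Z6.15
G0 X15.46 Y12.15
G1 X11.78 Y15.66
G1 X6.73 Y16.32
G1 X2.26 Y13.90
G1 X0.07 Y9.31
G1 X1.00 Y4.31
G1 X4.68 Y0.80
G1 X9.73 Y0.14
G1 X14.20 Y2.56
G1 X16.39 Y7.15
G1 X15.46 Y12.15
M2 ; end

The solid is a regular 10-sided prism (a cylinder approximated with 10 flat sides), circumscribed radius ≈ 8.23 mm, height ≈ 6.15 mm. Slicing at Δz = 0.88 mm — 7 equal slices spanning the solid's height, so layer i sits at z = i·h/7 — gives 7 non-empty perimeters. Each is a 10-segment closed polygon; G0 lifts to the layer z and rapids to the start vertex, then G1 traces the edges.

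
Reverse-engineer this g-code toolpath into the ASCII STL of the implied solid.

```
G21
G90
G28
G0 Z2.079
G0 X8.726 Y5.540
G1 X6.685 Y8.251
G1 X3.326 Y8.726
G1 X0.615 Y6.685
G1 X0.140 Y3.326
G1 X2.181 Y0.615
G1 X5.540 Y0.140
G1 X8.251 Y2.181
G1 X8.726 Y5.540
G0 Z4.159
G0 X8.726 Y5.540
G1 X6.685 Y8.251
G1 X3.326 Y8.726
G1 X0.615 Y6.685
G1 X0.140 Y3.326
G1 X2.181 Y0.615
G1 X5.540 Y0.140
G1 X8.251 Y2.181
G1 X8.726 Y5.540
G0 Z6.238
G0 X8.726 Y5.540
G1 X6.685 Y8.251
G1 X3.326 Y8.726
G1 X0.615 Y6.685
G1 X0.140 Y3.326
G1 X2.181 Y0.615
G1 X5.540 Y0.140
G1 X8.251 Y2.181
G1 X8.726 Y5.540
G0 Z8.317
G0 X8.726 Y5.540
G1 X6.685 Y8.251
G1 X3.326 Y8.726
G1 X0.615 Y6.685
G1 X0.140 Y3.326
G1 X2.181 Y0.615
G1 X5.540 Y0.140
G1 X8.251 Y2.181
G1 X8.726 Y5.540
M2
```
solid part
  facet normal 0.0000 0.0000 -1.0000
    outer loop
      vertex 3.326 8.726 0.000
      vertex 6.685 8.251 0.000
      vertex 8.726 5.540 0.000
    endloop
  endfacet
  facet normal 0.0000 0.0000 -1.0000
    outer loop
      vertex 0.615 6.685 0.000
      vertex 3.326 8.726 0.000
      vertex 8.726 5.540 0.000
    endloop
  endfacet
  facet normal 0.0000 0.0000 -1.0000
    outer loop
      vertex 0.140 3.326 0.000
      vertex 0.615 6.685 0.000
      vertex 8.726 5.540 0.000
    endloop
  endfacet
  facet normal 0.0000 0.0000 -1.0000
    outer loop
      vertex 2.181 0.615 0.000
      vertex 0.140 3.326 0.000
      vertex 8.726 5.540 0.000
    endloop
  endfacet
  facet normal 0.0000 0.0000 -1.0000
    outer loop
      vertex 5.540 0.140 0.000
      vertex 2.181 0.615 0.000
      vertex 8.726 5.540 0.000
    endloop
  endfacet
  facet normal 0.0000 0.0000 -1.0000
    outer loop
      vertex 8.251 2.181 0.000
      vertex 5.540 0.140 0.000
      vertex 8.726 5.540 0.000
    endloop
  endfacet
  facet normal 0.0000 0.0000 1.0000
    outer loop
      vertex 8.726 5.540 8.317
      vertex 6.685 8.251 8.317
      vertex 3.326 8.726 8.317
    endloop
  endfacet
  facet normal 0.0000 0.0000 1.0000
    outer loop
      vertex 8.726 5.540 8.317
      vertex 3.326 8.726 8.317
      vertex 0.615 6.685 8.317
    endloop
  endfacet
  facet normal 0.0000 0.0000 1.0000
    outer loop
      vertex 8.726 5.540 8.317
      vertex 0.615 6.685 8.317
      vertex 0.140 3.326 8.317
    endloop
  endfacet
  facet normal 0.0000 0.0000 1.0000
    outer loop
      vertex 8.726 5.540 8.317
      vertex 0.140 3.326 8.317
      vertex 2.181 0.615 8.317
    endloop
  endfacet
  facet normal 0.0000 0.0000 1.0000
    outer loop
      vertex 8.726 5.540 8.317
      vertex 2.181 0.615 8.317
      vertex 5.540 0.140 8.317
    endloop
  endfacet
  facet normal 0.0000 0.0000 1.0000
    outer loop
      vertex 8.726 5.540 8.317
      vertex 5.540 0.140 8.317
      vertex 8.251 2.181 8.317
    endloop
  endfacet
  facet normal 0.7989 0.6015 0.0000
    outer loop
      vertex 8.726 5.540 0.000
      vertex 6.685 8.251 0.000
      vertex 6.685 8.251 8.317
    endloop
  endfacet
  facet normal 0.7989 0.6015 0.0000
    outer loop
      vertex 8.726 5.540 0.000
      vertex 6.685 8.251 8.317
      vertex 8.726 5.540 8.317
    endloop
  endfacet
  facet normal 0.1400 0.9901 0.0000
    outer loop
      vertex 6.685 8.251 0.000
      vertex 3.326 8.726 0.000
      vertex 3.326 8.726 8.317
    endloop
  endfacet
  facet normal 0.1400 0.9901 0.0000
    outer loop
      vertex 6.685 8.251 0.000
      vertex 3.326 8.726 8.317
      vertex 6.685 8.251 8.317
    endloop
  endfacet
  facet normal -0.6015 0.7989 0.0000
    outer loop
      vertex 3.326 8.726 0.000
      vertex 0.615 6.685 0.000
      vertex 0.615 6.685 8.317
    endloop
  endfacet
  facet normal -0.6015 0.7989 0.0000
    outer loop
      vertex 3.326 8.726 0.000
      vertex 0.615 6.685 8.317
      vertex 3.326 8.726 8.317
    endloop
  endfacet
  facet normal -0.9901 0.1400 0.0000
    outer loop
      vertex 0.615 6.685 0.000
      vertex 0.140 3.326 0.000
      vertex 0.140 3.326 8.317
    endloop
  endfacet
  facet normal -0.9901 0.1400 0.0000
    outer loop
      vertex 0.615 6.685 0.000
      vertex 0.140 3.326 8.317
      vertex 0.615 6.685 8.317
    endloop
  endfacet
  facet normal -0.7989 -0.6015 0.0000
    outer loop
      vertex 0.140 3.326 0.000
      vertex 2.181 0.615 0.000
      vertex 2.181 0.615 8.317
    endloop
  endfacet
  facet normal -0.7989 -0.6015 0.0000
    outer loop
      vertex 0.140 3.326 0.000
      vertex 2.181 0.615 8.317
      vertex 0.140 3.326 8.317
    endloop
  endfacet
  facet normal -0.1400 -0.9901 0.0000
    outer loop
      vertex 2.181 0.615 0.000
      vertex 5.540 0.140 0.000
      vertex 5.540 0.140 8.317
    endloop
  endfacet
  facet normal -0.1400 -0.9901 0.0000
    outer loop
      vertex 2.181 0.615 0.000
      vertex 5.540 0.140 8.317
      vertex 2.181 0.615 8.317
    endloop
  endfacet
  facet normal 0.6015 -0.7989 0.0000
    outer loop
      vertex 5.540 0.140 0.000
      vertex 8.251 2.181 0.000
      vertex 8.251 2.181 8.317
    endloop
  endfacet
  facet normal 0.6015 -0.7989 0.0000
    outer loop
      vertex 5.540 0.140 0.000
      vertex 8.251 2.181 8.317
      vertex 5.540 0.140 8.317
    endloop
  endfacet
  facet normal 0.9901 -0.1400 0.0000
    outer loop
      vertex 8.251 2.181 0.000
      vertex 8.726 5.540 0.000
      vertex 8.726 5.540 8.317
    endloop
  endfacet
  facet normal 0.9901 -0.1400 0.0000
    outer loop
      vertex 8.251 2.181 0.000
      vertex 8.726 5.540 8.317
      vertex 8.251 2.181 8.317
    endloop
  endfacet
endsolid part

The G0 Z moves step by Δz≈2.079 mm. Every layer's G1 loop is the same polygon, so the solid is a straight extrusion of it from z=0 to z≈8.32. Closing with flat bottom and top caps and triangulating gives 28 facets — a regular 8-sided prism (a cylinder approximated with 8 flat sides), circumscribed radius ≈ 4.43 mm, height ≈ 8.32 mm.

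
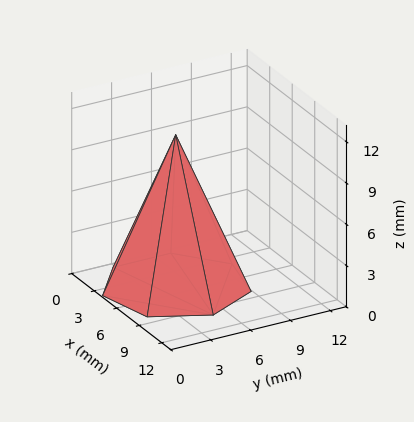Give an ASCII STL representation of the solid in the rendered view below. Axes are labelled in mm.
Reading the render: the shape is a regular 7-sided pyramid, base circumscribed radius ≈ 5 mm, apex at z ≈ 11 mm (dimensions read to the nearest mm from the axis ticks). For the STL, each face is triangulated and given an outward normal.

solid part
  facet normal 0.0000 0.0000 -1.0000
    outer loop
      vertex 3.89 9.87 0.00
      vertex 8.12 8.91 0.00
      vertex 10.00 5.00 0.00
    endloop
  endfacet
  facet normal 0.0000 0.0000 -1.0000
    outer loop
      vertex 0.50 7.17 0.00
      vertex 3.89 9.87 0.00
      vertex 10.00 5.00 0.00
    endloop
  endfacet
  facet normal 0.0000 0.0000 -1.0000
    outer loop
      vertex 0.50 2.83 0.00
      vertex 0.50 7.17 0.00
      vertex 10.00 5.00 0.00
    endloop
  endfacet
  facet normal 0.0000 0.0000 -1.0000
    outer loop
      vertex 3.89 0.13 0.00
      vertex 0.50 2.83 0.00
      vertex 10.00 5.00 0.00
    endloop
  endfacet
  facet normal 0.0000 0.0000 -1.0000
    outer loop
      vertex 8.12 1.09 0.00
      vertex 3.89 0.13 0.00
      vertex 10.00 5.00 0.00
    endloop
  endfacet
  facet normal 0.8340 0.4010 0.3791
    outer loop
      vertex 10.00 5.00 0.00
      vertex 8.12 8.91 0.00
      vertex 5.00 5.00 11.00
    endloop
  endfacet
  facet normal 0.2048 0.9025 0.3789
    outer loop
      vertex 8.12 8.91 0.00
      vertex 3.89 9.87 0.00
      vertex 5.00 5.00 11.00
    endloop
  endfacet
  facet normal -0.5766 0.7240 0.3787
    outer loop
      vertex 3.89 9.87 0.00
      vertex 0.50 7.17 0.00
      vertex 5.00 5.00 11.00
    endloop
  endfacet
  facet normal -0.9255 0.0000 0.3786
    outer loop
      vertex 0.50 7.17 0.00
      vertex 0.50 2.83 0.00
      vertex 5.00 5.00 11.00
    endloop
  endfacet
  facet normal -0.5766 -0.7240 0.3787
    outer loop
      vertex 0.50 2.83 0.00
      vertex 3.89 0.13 0.00
      vertex 5.00 5.00 11.00
    endloop
  endfacet
  facet normal 0.2048 -0.9025 0.3789
    outer loop
      vertex 3.89 0.13 0.00
      vertex 8.12 1.09 0.00
      vertex 5.00 5.00 11.00
    endloop
  endfacet
  facet normal 0.8340 -0.4010 0.3791
    outer loop
      vertex 8.12 1.09 0.00
      vertex 10.00 5.00 0.00
      vertex 5.00 5.00 11.00
    endloop
  endfacet
endsolid part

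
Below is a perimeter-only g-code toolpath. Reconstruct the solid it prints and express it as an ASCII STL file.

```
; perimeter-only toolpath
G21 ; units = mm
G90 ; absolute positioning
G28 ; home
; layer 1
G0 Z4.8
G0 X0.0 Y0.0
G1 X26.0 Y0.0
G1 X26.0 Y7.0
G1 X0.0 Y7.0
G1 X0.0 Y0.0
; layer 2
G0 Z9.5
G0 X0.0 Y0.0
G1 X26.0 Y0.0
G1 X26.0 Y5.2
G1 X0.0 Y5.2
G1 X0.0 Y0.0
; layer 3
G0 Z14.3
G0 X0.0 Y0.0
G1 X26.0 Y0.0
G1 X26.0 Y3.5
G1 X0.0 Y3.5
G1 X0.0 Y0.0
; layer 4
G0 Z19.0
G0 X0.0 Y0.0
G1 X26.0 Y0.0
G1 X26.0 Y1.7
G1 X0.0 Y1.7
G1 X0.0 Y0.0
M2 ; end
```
solid part
  facet normal 0.0000 0.0000 -1.0000
    outer loop
      vertex 26.0 8.7 0.0
      vertex 26.0 0.0 0.0
      vertex 0.0 0.0 0.0
    endloop
  endfacet
  facet normal 0.0000 0.0000 -1.0000
    outer loop
      vertex 0.0 8.7 0.0
      vertex 26.0 8.7 0.0
      vertex 0.0 0.0 0.0
    endloop
  endfacet
  facet normal 0.0000 -1.0000 0.0000
    outer loop
      vertex 0.0 0.0 0.0
      vertex 26.0 0.0 0.0
      vertex 26.0 0.0 23.8
    endloop
  endfacet
  facet normal 0.0000 -1.0000 0.0000
    outer loop
      vertex 0.0 0.0 0.0
      vertex 26.0 0.0 23.8
      vertex 0.0 0.0 23.8
    endloop
  endfacet
  facet normal 0.0000 0.9392 0.3433
    outer loop
      vertex 0.0 0.0 23.8
      vertex 26.0 0.0 23.8
      vertex 26.0 8.7 0.0
    endloop
  endfacet
  facet normal 0.0000 0.9392 0.3433
    outer loop
      vertex 0.0 0.0 23.8
      vertex 26.0 8.7 0.0
      vertex 0.0 8.7 0.0
    endloop
  endfacet
  facet normal -1.0000 0.0000 0.0000
    outer loop
      vertex 0.0 0.0 23.8
      vertex 0.0 8.7 0.0
      vertex 0.0 0.0 0.0
    endloop
  endfacet
  facet normal 1.0000 0.0000 0.0000
    outer loop
      vertex 26.0 0.0 0.0
      vertex 26.0 8.7 0.0
      vertex 26.0 0.0 23.8
    endloop
  endfacet
endsolid part

The G0 Z moves step by Δz≈4.8 mm. The G1 loops shrink linearly with z, so the solid tapers from its base footprint up to z≈23.8. Closing with a flat bottom cap and the tapered top and triangulating gives 8 facets — a wedge (ramp): 26 × 8.7 mm base, rising to 23.8 mm along the y=0 edge and sloping linearly to z=0 at y=8.7.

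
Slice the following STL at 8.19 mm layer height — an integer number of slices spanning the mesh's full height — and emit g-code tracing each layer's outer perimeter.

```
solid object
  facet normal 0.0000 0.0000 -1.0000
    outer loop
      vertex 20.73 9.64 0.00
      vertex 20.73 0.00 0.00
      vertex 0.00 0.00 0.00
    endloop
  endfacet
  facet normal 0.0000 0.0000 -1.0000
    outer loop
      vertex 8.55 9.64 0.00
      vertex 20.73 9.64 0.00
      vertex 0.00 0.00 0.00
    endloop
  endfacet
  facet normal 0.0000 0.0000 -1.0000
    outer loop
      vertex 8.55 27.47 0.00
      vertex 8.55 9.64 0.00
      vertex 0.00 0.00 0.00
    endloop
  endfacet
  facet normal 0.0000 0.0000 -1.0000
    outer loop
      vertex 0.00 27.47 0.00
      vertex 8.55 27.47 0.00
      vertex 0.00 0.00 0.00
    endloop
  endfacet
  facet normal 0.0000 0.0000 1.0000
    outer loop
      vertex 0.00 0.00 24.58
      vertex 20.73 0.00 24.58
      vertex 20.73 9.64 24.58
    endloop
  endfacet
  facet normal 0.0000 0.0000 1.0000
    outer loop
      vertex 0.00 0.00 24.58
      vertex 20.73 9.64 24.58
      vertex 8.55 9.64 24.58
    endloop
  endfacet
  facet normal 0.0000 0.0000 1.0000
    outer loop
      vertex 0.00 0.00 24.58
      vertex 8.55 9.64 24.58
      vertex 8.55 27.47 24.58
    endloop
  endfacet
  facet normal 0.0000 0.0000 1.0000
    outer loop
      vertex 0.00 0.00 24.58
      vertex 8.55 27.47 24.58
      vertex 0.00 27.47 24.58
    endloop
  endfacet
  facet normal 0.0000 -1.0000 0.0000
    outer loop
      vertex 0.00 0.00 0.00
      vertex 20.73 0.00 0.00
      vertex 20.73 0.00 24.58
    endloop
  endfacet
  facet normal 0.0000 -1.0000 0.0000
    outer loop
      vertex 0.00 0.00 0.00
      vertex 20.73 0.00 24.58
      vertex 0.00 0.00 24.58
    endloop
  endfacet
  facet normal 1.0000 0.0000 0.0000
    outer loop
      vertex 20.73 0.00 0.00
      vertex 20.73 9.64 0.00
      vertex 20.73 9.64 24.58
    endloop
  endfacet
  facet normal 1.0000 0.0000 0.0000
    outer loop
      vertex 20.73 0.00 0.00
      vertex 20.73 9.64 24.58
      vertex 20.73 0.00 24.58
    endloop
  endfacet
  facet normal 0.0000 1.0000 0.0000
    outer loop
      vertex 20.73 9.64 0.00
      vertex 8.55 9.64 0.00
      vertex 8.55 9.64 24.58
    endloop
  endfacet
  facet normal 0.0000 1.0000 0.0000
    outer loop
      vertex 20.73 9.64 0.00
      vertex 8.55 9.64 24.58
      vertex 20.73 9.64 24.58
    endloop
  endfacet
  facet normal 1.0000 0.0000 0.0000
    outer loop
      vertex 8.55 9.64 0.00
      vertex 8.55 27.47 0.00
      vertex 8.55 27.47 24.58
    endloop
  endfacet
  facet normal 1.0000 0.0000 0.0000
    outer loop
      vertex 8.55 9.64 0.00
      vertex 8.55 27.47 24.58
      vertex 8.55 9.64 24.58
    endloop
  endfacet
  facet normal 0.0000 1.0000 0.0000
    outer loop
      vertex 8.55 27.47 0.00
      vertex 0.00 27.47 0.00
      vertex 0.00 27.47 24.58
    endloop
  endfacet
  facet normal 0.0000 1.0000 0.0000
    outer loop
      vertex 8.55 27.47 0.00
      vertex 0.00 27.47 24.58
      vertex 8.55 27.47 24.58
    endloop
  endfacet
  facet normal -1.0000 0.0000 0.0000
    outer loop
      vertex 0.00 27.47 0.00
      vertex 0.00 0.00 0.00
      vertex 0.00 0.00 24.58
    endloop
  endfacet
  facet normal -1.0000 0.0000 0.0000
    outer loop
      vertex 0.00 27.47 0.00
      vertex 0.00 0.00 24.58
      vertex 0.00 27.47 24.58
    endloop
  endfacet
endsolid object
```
; perimeter-only toolpath
G21 ; units = mm
G90 ; absolute positioning
G28 ; home
; layer 1
G0 Z8.19
G0 X0.00 Y0.00
G1 X20.73 Y0.00
G1 X20.73 Y9.64
G1 X8.55 Y9.64
G1 X8.55 Y27.47
G1 X0.00 Y27.47
G1 X0.00 Y0.00
; layer 2
G0 Z16.39
G0 X0.00 Y0.00
G1 X20.73 Y0.00
G1 X20.73 Y9.64
G1 X8.55 Y9.64
G1 X8.55 Y27.47
G1 X0.00 Y27.47
G1 X0.00 Y0.00
; layer 3
G0 Z24.58
G0 X0.00 Y0.00
G1 X20.73 Y0.00
G1 X20.73 Y9.64
G1 X8.55 Y9.64
G1 X8.55 Y27.47
G1 X0.00 Y27.47
G1 X0.00 Y0.00
M2 ; end

The solid is an L-shaped prism: outer 20.7 × 27.5 mm, arm thicknesses ≈ 9.64 mm (horizontal) and 8.55 mm (vertical), extruded 24.6 mm in z. Slicing at Δz = 8.19 mm — 3 equal slices spanning the solid's height, so layer i sits at z = i·h/3 — gives 3 non-empty perimeters. Each is a 6-segment closed polygon; G0 lifts to the layer z and rapids to the start vertex, then G1 traces the edges.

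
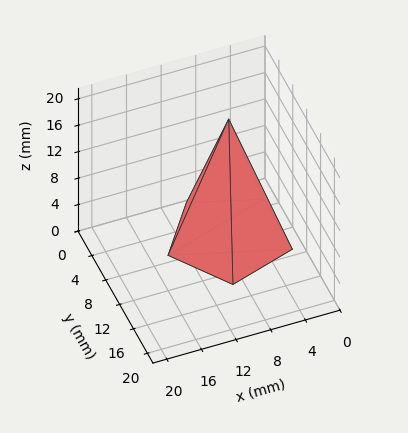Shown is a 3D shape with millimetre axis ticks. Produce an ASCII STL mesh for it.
Reading the render: the shape is a regular 5-sided pyramid, base circumscribed radius ≈ 7 mm, apex at z ≈ 18 mm (dimensions read to the nearest mm from the axis ticks). For the STL, each face is triangulated and given an outward normal.

solid part
  facet normal 0.0000 0.0000 -1.0000
    outer loop
      vertex 1.3 11.1 0.0
      vertex 9.2 13.7 0.0
      vertex 14.0 7.0 0.0
    endloop
  endfacet
  facet normal 0.0000 0.0000 -1.0000
    outer loop
      vertex 1.3 2.9 0.0
      vertex 1.3 11.1 0.0
      vertex 14.0 7.0 0.0
    endloop
  endfacet
  facet normal 0.0000 0.0000 -1.0000
    outer loop
      vertex 9.2 0.3 0.0
      vertex 1.3 2.9 0.0
      vertex 14.0 7.0 0.0
    endloop
  endfacet
  facet normal 0.7751 0.5553 0.3014
    outer loop
      vertex 14.0 7.0 0.0
      vertex 9.2 13.7 0.0
      vertex 7.0 7.0 18.0
    endloop
  endfacet
  facet normal -0.2981 0.9059 0.3008
    outer loop
      vertex 9.2 13.7 0.0
      vertex 1.3 11.1 0.0
      vertex 7.0 7.0 18.0
    endloop
  endfacet
  facet normal -0.9533 0.0000 0.3019
    outer loop
      vertex 1.3 11.1 0.0
      vertex 1.3 2.9 0.0
      vertex 7.0 7.0 18.0
    endloop
  endfacet
  facet normal -0.2981 -0.9059 0.3008
    outer loop
      vertex 1.3 2.9 0.0
      vertex 9.2 0.3 0.0
      vertex 7.0 7.0 18.0
    endloop
  endfacet
  facet normal 0.7751 -0.5553 0.3014
    outer loop
      vertex 9.2 0.3 0.0
      vertex 14.0 7.0 0.0
      vertex 7.0 7.0 18.0
    endloop
  endfacet
endsolid part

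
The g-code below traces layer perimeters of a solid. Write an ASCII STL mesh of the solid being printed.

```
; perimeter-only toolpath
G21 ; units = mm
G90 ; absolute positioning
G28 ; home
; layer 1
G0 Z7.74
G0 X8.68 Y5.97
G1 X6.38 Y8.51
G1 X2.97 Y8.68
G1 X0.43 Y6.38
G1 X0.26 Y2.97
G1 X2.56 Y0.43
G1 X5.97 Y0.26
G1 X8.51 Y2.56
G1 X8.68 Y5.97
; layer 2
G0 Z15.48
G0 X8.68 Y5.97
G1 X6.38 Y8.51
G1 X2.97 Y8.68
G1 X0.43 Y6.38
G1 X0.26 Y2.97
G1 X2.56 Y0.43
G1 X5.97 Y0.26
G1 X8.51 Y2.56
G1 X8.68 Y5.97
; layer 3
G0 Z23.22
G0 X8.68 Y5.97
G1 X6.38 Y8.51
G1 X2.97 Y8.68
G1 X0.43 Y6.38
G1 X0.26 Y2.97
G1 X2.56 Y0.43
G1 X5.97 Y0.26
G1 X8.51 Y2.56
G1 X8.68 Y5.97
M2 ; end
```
solid part
  facet normal 0.0000 0.0000 -1.0000
    outer loop
      vertex 2.97 8.68 0.00
      vertex 6.38 8.51 0.00
      vertex 8.68 5.97 0.00
    endloop
  endfacet
  facet normal 0.0000 0.0000 -1.0000
    outer loop
      vertex 0.43 6.38 0.00
      vertex 2.97 8.68 0.00
      vertex 8.68 5.97 0.00
    endloop
  endfacet
  facet normal 0.0000 0.0000 -1.0000
    outer loop
      vertex 0.26 2.97 0.00
      vertex 0.43 6.38 0.00
      vertex 8.68 5.97 0.00
    endloop
  endfacet
  facet normal 0.0000 0.0000 -1.0000
    outer loop
      vertex 2.56 0.43 0.00
      vertex 0.26 2.97 0.00
      vertex 8.68 5.97 0.00
    endloop
  endfacet
  facet normal 0.0000 0.0000 -1.0000
    outer loop
      vertex 5.97 0.26 0.00
      vertex 2.56 0.43 0.00
      vertex 8.68 5.97 0.00
    endloop
  endfacet
  facet normal 0.0000 0.0000 -1.0000
    outer loop
      vertex 8.51 2.56 0.00
      vertex 5.97 0.26 0.00
      vertex 8.68 5.97 0.00
    endloop
  endfacet
  facet normal 0.0000 0.0000 1.0000
    outer loop
      vertex 8.68 5.97 23.22
      vertex 6.38 8.51 23.22
      vertex 2.97 8.68 23.22
    endloop
  endfacet
  facet normal 0.0000 0.0000 1.0000
    outer loop
      vertex 8.68 5.97 23.22
      vertex 2.97 8.68 23.22
      vertex 0.43 6.38 23.22
    endloop
  endfacet
  facet normal 0.0000 0.0000 1.0000
    outer loop
      vertex 8.68 5.97 23.22
      vertex 0.43 6.38 23.22
      vertex 0.26 2.97 23.22
    endloop
  endfacet
  facet normal 0.0000 0.0000 1.0000
    outer loop
      vertex 8.68 5.97 23.22
      vertex 0.26 2.97 23.22
      vertex 2.56 0.43 23.22
    endloop
  endfacet
  facet normal 0.0000 0.0000 1.0000
    outer loop
      vertex 8.68 5.97 23.22
      vertex 2.56 0.43 23.22
      vertex 5.97 0.26 23.22
    endloop
  endfacet
  facet normal 0.0000 0.0000 1.0000
    outer loop
      vertex 8.68 5.97 23.22
      vertex 5.97 0.26 23.22
      vertex 8.51 2.56 23.22
    endloop
  endfacet
  facet normal 0.7413 0.6712 0.0000
    outer loop
      vertex 8.68 5.97 0.00
      vertex 6.38 8.51 0.00
      vertex 6.38 8.51 23.22
    endloop
  endfacet
  facet normal 0.7413 0.6712 0.0000
    outer loop
      vertex 8.68 5.97 0.00
      vertex 6.38 8.51 23.22
      vertex 8.68 5.97 23.22
    endloop
  endfacet
  facet normal 0.0498 0.9988 0.0000
    outer loop
      vertex 6.38 8.51 0.00
      vertex 2.97 8.68 0.00
      vertex 2.97 8.68 23.22
    endloop
  endfacet
  facet normal 0.0498 0.9988 0.0000
    outer loop
      vertex 6.38 8.51 0.00
      vertex 2.97 8.68 23.22
      vertex 6.38 8.51 23.22
    endloop
  endfacet
  facet normal -0.6712 0.7413 0.0000
    outer loop
      vertex 2.97 8.68 0.00
      vertex 0.43 6.38 0.00
      vertex 0.43 6.38 23.22
    endloop
  endfacet
  facet normal -0.6712 0.7413 0.0000
    outer loop
      vertex 2.97 8.68 0.00
      vertex 0.43 6.38 23.22
      vertex 2.97 8.68 23.22
    endloop
  endfacet
  facet normal -0.9988 0.0498 0.0000
    outer loop
      vertex 0.43 6.38 0.00
      vertex 0.26 2.97 0.00
      vertex 0.26 2.97 23.22
    endloop
  endfacet
  facet normal -0.9988 0.0498 0.0000
    outer loop
      vertex 0.43 6.38 0.00
      vertex 0.26 2.97 23.22
      vertex 0.43 6.38 23.22
    endloop
  endfacet
  facet normal -0.7413 -0.6712 0.0000
    outer loop
      vertex 0.26 2.97 0.00
      vertex 2.56 0.43 0.00
      vertex 2.56 0.43 23.22
    endloop
  endfacet
  facet normal -0.7413 -0.6712 0.0000
    outer loop
      vertex 0.26 2.97 0.00
      vertex 2.56 0.43 23.22
      vertex 0.26 2.97 23.22
    endloop
  endfacet
  facet normal -0.0498 -0.9988 0.0000
    outer loop
      vertex 2.56 0.43 0.00
      vertex 5.97 0.26 0.00
      vertex 5.97 0.26 23.22
    endloop
  endfacet
  facet normal -0.0498 -0.9988 0.0000
    outer loop
      vertex 2.56 0.43 0.00
      vertex 5.97 0.26 23.22
      vertex 2.56 0.43 23.22
    endloop
  endfacet
  facet normal 0.6712 -0.7413 0.0000
    outer loop
      vertex 5.97 0.26 0.00
      vertex 8.51 2.56 0.00
      vertex 8.51 2.56 23.22
    endloop
  endfacet
  facet normal 0.6712 -0.7413 0.0000
    outer loop
      vertex 5.97 0.26 0.00
      vertex 8.51 2.56 23.22
      vertex 5.97 0.26 23.22
    endloop
  endfacet
  facet normal 0.9988 -0.0498 0.0000
    outer loop
      vertex 8.51 2.56 0.00
      vertex 8.68 5.97 0.00
      vertex 8.68 5.97 23.22
    endloop
  endfacet
  facet normal 0.9988 -0.0498 0.0000
    outer loop
      vertex 8.51 2.56 0.00
      vertex 8.68 5.97 23.22
      vertex 8.51 2.56 23.22
    endloop
  endfacet
endsolid part

The G0 Z moves step by Δz≈7.74 mm. Every layer's G1 loop is the same polygon, so the solid is a straight extrusion of it from z=0 to z≈23.2. Closing with flat bottom and top caps and triangulating gives 28 facets — a regular 8-sided prism (a cylinder approximated with 8 flat sides), circumscribed radius ≈ 4.47 mm, height ≈ 23.2 mm.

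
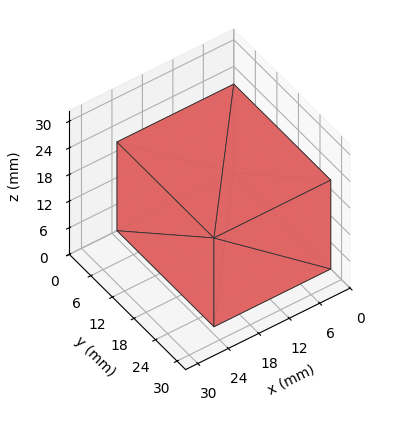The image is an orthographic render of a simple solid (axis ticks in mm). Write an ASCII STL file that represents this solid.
Reading the render: the shape is a rectangular box, roughly 23 × 27 mm footprint and 20 mm tall (dimensions read to the nearest mm from the axis ticks). For the STL, each face is triangulated and given an outward normal.

solid part
  facet normal 0.0000 0.0000 -1.0000
    outer loop
      vertex 23.000 27.000 0.000
      vertex 23.000 0.000 0.000
      vertex 0.000 0.000 0.000
    endloop
  endfacet
  facet normal 0.0000 0.0000 -1.0000
    outer loop
      vertex 0.000 27.000 0.000
      vertex 23.000 27.000 0.000
      vertex 0.000 0.000 0.000
    endloop
  endfacet
  facet normal 0.0000 0.0000 1.0000
    outer loop
      vertex 0.000 0.000 20.000
      vertex 23.000 0.000 20.000
      vertex 23.000 27.000 20.000
    endloop
  endfacet
  facet normal 0.0000 0.0000 1.0000
    outer loop
      vertex 0.000 0.000 20.000
      vertex 23.000 27.000 20.000
      vertex 0.000 27.000 20.000
    endloop
  endfacet
  facet normal 0.0000 -1.0000 0.0000
    outer loop
      vertex 0.000 0.000 0.000
      vertex 23.000 0.000 0.000
      vertex 23.000 0.000 20.000
    endloop
  endfacet
  facet normal 0.0000 -1.0000 0.0000
    outer loop
      vertex 0.000 0.000 0.000
      vertex 23.000 0.000 20.000
      vertex 0.000 0.000 20.000
    endloop
  endfacet
  facet normal 0.0000 1.0000 0.0000
    outer loop
      vertex 23.000 27.000 20.000
      vertex 23.000 27.000 0.000
      vertex 0.000 27.000 0.000
    endloop
  endfacet
  facet normal 0.0000 1.0000 0.0000
    outer loop
      vertex 0.000 27.000 20.000
      vertex 23.000 27.000 20.000
      vertex 0.000 27.000 0.000
    endloop
  endfacet
  facet normal -1.0000 0.0000 0.0000
    outer loop
      vertex 0.000 27.000 20.000
      vertex 0.000 27.000 0.000
      vertex 0.000 0.000 0.000
    endloop
  endfacet
  facet normal -1.0000 0.0000 0.0000
    outer loop
      vertex 0.000 0.000 20.000
      vertex 0.000 27.000 20.000
      vertex 0.000 0.000 0.000
    endloop
  endfacet
  facet normal 1.0000 0.0000 0.0000
    outer loop
      vertex 23.000 0.000 0.000
      vertex 23.000 27.000 0.000
      vertex 23.000 27.000 20.000
    endloop
  endfacet
  facet normal 1.0000 0.0000 0.0000
    outer loop
      vertex 23.000 0.000 0.000
      vertex 23.000 27.000 20.000
      vertex 23.000 0.000 20.000
    endloop
  endfacet
endsolid part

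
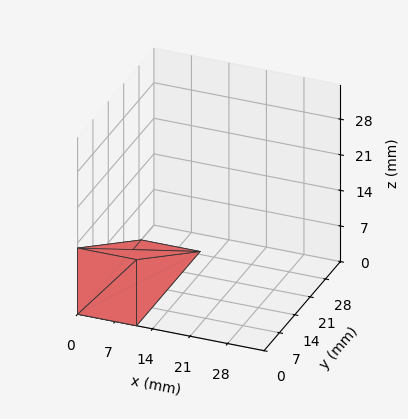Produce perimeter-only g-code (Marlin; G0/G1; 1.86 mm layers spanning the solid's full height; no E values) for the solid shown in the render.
Reading the render: the shape is a wedge (ramp): 11 × 29 mm base, rising to 13 mm along the y=0 edge and sloping linearly to z=0 at y=29 (dimensions read to the nearest mm from the axis ticks). For the g-code, the solid's height is divided into equal slices at the stated Δz and each level perimeter traced with G1 moves after a G0 lift.

; perimeter-only toolpath
G21 ; units = mm
G90 ; absolute positioning
G28 ; home
; layer 1
G0 Z1.86
G0 X0.00 Y0.00
G1 X11.00 Y0.00
G1 X11.00 Y24.86
G1 X0.00 Y24.86
G1 X0.00 Y0.00
; layer 2
G0 Z3.71
G0 X0.00 Y0.00
G1 X11.00 Y0.00
G1 X11.00 Y20.71
G1 X0.00 Y20.71
G1 X0.00 Y0.00
; layer 3
G0 Z5.57
G0 X0.00 Y0.00
G1 X11.00 Y0.00
G1 X11.00 Y16.57
G1 X0.00 Y16.57
G1 X0.00 Y0.00
; layer 4
G0 Z7.43
G0 X0.00 Y0.00
G1 X11.00 Y0.00
G1 X11.00 Y12.43
G1 X0.00 Y12.43
G1 X0.00 Y0.00
; layer 5
G0 Z9.29
G0 X0.00 Y0.00
G1 X11.00 Y0.00
G1 X11.00 Y8.29
G1 X0.00 Y8.29
G1 X0.00 Y0.00
; layer 6
G0 Z11.14
G0 X0.00 Y0.00
G1 X11.00 Y0.00
G1 X11.00 Y4.14
G1 X0.00 Y4.14
G1 X0.00 Y0.00
M2 ; end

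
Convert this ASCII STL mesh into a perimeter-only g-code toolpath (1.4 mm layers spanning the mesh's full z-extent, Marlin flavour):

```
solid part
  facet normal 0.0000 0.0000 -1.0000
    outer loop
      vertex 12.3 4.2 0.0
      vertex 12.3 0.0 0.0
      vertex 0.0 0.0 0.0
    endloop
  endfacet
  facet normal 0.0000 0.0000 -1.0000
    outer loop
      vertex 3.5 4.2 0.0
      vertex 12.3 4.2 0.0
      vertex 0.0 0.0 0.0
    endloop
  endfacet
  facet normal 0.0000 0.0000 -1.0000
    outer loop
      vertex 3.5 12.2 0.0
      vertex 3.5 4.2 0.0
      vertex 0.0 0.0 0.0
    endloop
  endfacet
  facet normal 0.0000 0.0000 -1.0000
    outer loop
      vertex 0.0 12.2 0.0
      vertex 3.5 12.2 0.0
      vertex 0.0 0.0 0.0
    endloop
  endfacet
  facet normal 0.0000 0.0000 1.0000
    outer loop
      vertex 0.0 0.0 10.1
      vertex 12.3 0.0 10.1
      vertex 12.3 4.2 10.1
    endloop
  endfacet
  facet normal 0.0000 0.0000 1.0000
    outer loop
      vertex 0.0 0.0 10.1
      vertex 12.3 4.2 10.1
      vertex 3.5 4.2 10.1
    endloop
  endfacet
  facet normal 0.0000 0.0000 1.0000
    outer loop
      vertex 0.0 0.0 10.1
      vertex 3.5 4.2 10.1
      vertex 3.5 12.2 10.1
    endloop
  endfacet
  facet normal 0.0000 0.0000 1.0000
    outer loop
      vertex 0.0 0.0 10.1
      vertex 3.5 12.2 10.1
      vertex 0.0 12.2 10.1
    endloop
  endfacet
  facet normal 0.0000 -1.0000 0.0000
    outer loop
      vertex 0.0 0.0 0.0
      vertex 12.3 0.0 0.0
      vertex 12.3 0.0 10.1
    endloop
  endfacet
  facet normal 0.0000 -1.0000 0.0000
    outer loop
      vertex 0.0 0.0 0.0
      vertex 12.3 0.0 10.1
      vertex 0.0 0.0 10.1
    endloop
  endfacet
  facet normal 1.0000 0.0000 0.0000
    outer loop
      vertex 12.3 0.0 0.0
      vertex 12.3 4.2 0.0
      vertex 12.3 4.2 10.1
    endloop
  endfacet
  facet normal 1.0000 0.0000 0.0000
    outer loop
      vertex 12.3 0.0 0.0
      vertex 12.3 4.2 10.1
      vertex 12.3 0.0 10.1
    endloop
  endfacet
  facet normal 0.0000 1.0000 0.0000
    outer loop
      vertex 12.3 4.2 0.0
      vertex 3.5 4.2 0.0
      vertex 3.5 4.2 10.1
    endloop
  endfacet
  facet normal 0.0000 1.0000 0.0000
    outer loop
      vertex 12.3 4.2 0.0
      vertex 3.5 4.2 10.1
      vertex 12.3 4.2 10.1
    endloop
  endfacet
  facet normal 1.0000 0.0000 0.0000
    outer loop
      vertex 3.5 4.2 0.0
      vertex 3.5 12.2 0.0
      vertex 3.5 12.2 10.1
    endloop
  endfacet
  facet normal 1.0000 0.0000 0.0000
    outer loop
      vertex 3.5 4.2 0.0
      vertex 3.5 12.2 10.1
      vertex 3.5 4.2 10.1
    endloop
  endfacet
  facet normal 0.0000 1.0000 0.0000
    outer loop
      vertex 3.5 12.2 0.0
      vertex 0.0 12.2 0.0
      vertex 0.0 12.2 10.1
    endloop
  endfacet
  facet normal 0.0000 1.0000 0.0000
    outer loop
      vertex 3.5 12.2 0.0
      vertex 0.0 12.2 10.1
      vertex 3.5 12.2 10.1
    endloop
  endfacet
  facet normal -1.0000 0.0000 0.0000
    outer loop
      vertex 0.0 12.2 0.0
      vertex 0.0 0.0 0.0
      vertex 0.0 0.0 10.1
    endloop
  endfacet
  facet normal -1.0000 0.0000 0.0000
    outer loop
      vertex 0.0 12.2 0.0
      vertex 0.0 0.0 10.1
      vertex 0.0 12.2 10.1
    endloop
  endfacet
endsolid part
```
; perimeter-only toolpath
G21 ; units = mm
G90 ; absolute positioning
G28 ; home
; layer 1
G0 Z1.4
G0 X0.0 Y0.0
G1 X12.3 Y0.0
G1 X12.3 Y4.2
G1 X3.5 Y4.2
G1 X3.5 Y12.2
G1 X0.0 Y12.2
G1 X0.0 Y0.0
; layer 2
G0 Z2.9
G0 X0.0 Y0.0
G1 X12.3 Y0.0
G1 X12.3 Y4.2
G1 X3.5 Y4.2
G1 X3.5 Y12.2
G1 X0.0 Y12.2
G1 X0.0 Y0.0
; layer 3
G0 Z4.3
G0 X0.0 Y0.0
G1 X12.3 Y0.0
G1 X12.3 Y4.2
G1 X3.5 Y4.2
G1 X3.5 Y12.2
G1 X0.0 Y12.2
G1 X0.0 Y0.0
; layer 4
G0 Z5.8
G0 X0.0 Y0.0
G1 X12.3 Y0.0
G1 X12.3 Y4.2
G1 X3.5 Y4.2
G1 X3.5 Y12.2
G1 X0.0 Y12.2
G1 X0.0 Y0.0
; layer 5
G0 Z7.2
G0 X0.0 Y0.0
G1 X12.3 Y0.0
G1 X12.3 Y4.2
G1 X3.5 Y4.2
G1 X3.5 Y12.2
G1 X0.0 Y12.2
G1 X0.0 Y0.0
; layer 6
G0 Z8.7
G0 X0.0 Y0.0
G1 X12.3 Y0.0
G1 X12.3 Y4.2
G1 X3.5 Y4.2
G1 X3.5 Y12.2
G1 X0.0 Y12.2
G1 X0.0 Y0.0
; layer 7
G0 Z10.1
G0 X0.0 Y0.0
G1 X12.3 Y0.0
G1 X12.3 Y4.2
G1 X3.5 Y4.2
G1 X3.5 Y12.2
G1 X0.0 Y12.2
G1 X0.0 Y0.0
M2 ; end

The solid is an L-shaped prism: outer 12.3 × 12.2 mm, arm thicknesses ≈ 4.2 mm (horizontal) and 3.5 mm (vertical), extruded 10.1 mm in z. Slicing at Δz = 1.4 mm — 7 equal slices spanning the solid's height, so layer i sits at z = i·h/7 — gives 7 non-empty perimeters. Each is a 6-segment closed polygon; G0 lifts to the layer z and rapids to the start vertex, then G1 traces the edges.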